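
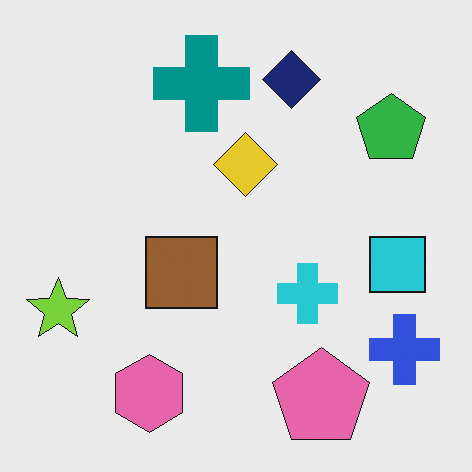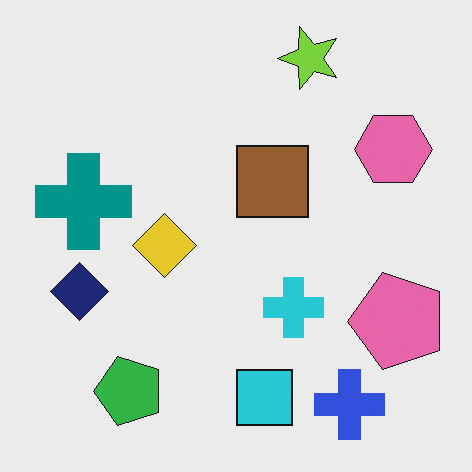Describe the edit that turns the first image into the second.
The second image is the first transposed (reflected across the top-left ↔ bottom-right diagonal).

Shapes have swapped their row and column positions — what was in the top-right is now in the bottom-left — a diagonal reflection.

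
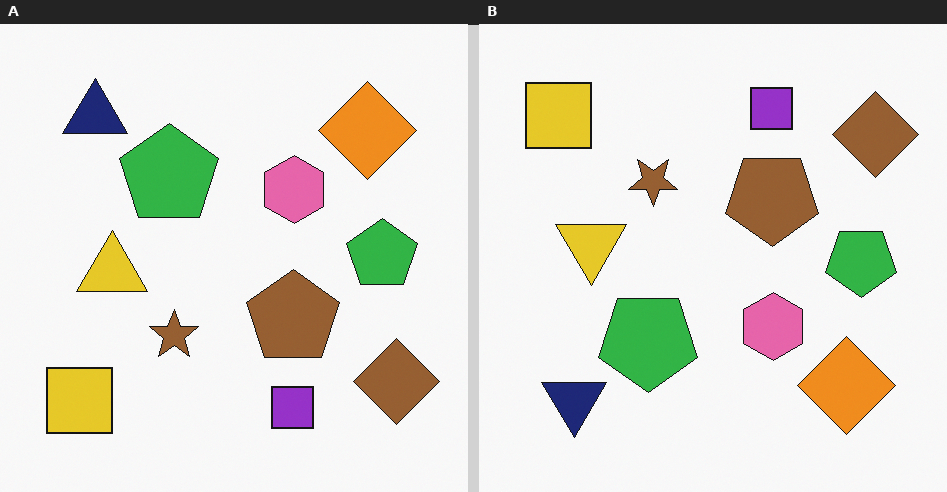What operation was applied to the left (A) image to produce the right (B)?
It was flipped vertically (top ↔ bottom).

The purple square is in the bottom of the left (A) image and the top of the right (B) — shapes on opposite sides of the horizontal midline have swapped in a mirror flip.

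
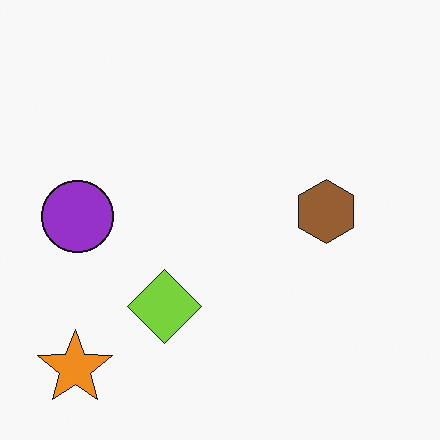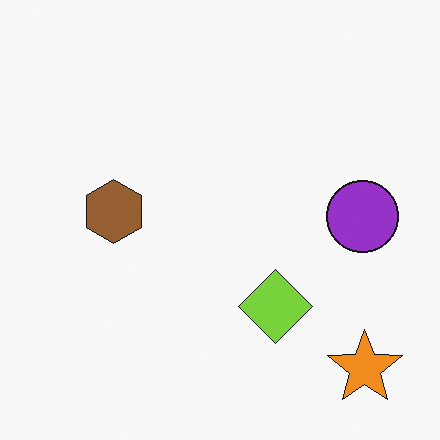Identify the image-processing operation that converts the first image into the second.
The second image is the first flipped horizontally (left ↔ right).

The orange star is in the bottom-left of the first image and the bottom-right of the second — shapes on opposite sides of the vertical midline have swapped in a mirror flip.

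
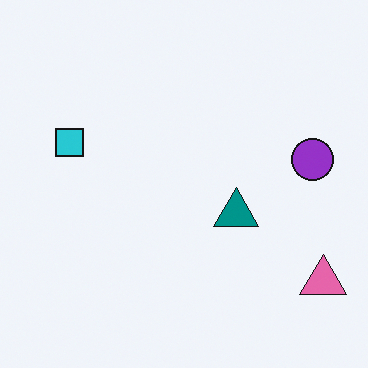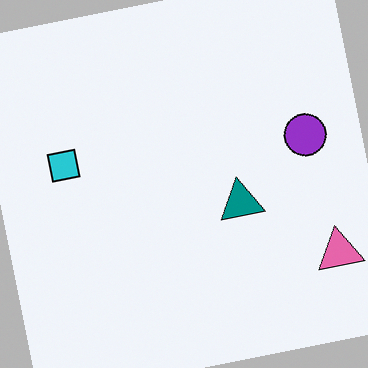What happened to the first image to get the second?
It was rotated counter-clockwise by a few degrees.

Every shape is tilted by the same angle and the image corners show triangular fill wedges — a whole-image rotation by a non-right angle.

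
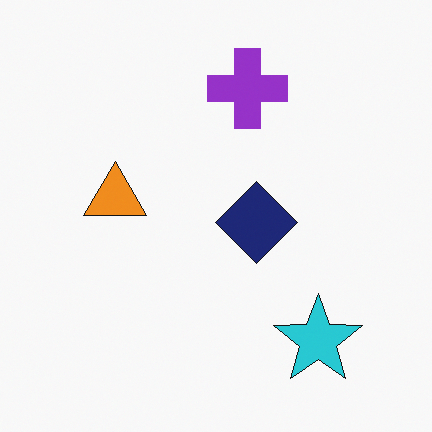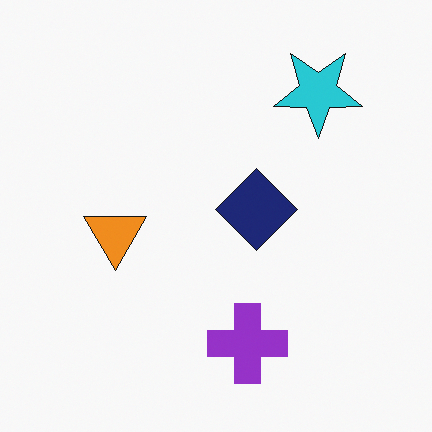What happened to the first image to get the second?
It was flipped vertically (top ↔ bottom).

The purple cross is in the top of the first image and the bottom of the second — shapes on opposite sides of the horizontal midline have swapped in a mirror flip.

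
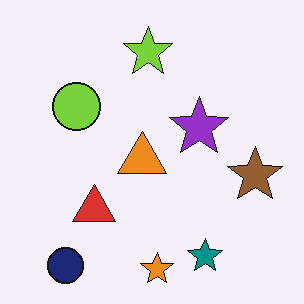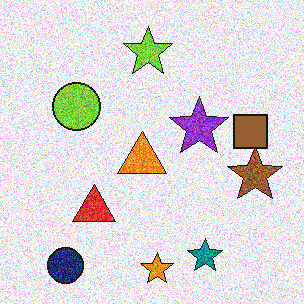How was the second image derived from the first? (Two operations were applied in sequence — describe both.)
The transformation is: degraded with a thick layer of grain, then overlaid with an additional brown square.

Random speckle covers the whole image, including the flat background. A brown square appears in the second image that is absent from the first.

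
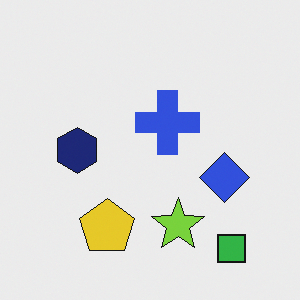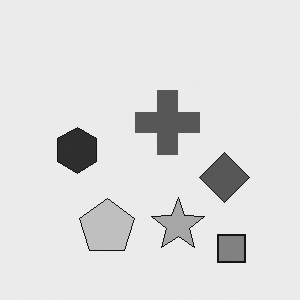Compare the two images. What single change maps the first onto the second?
It was converted to grayscale.

All color is removed — every shape is now a shade of grey.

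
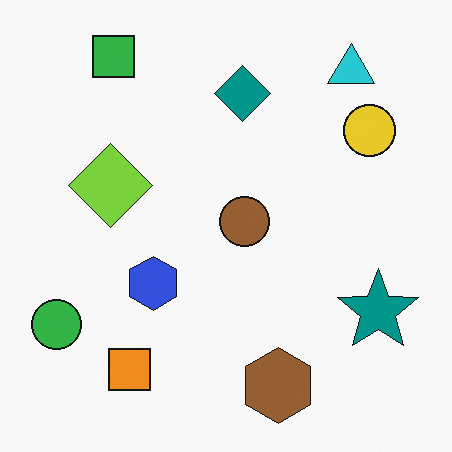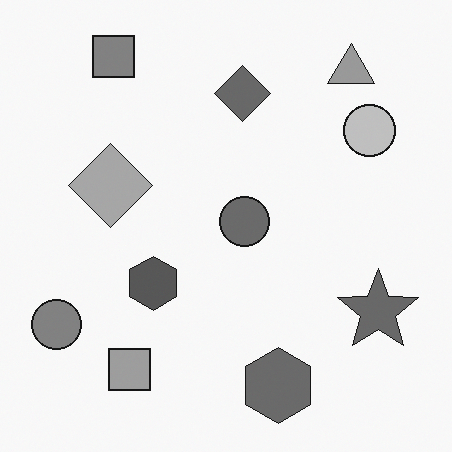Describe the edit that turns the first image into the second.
Converted to grayscale.

All color is removed — every shape is now a shade of grey.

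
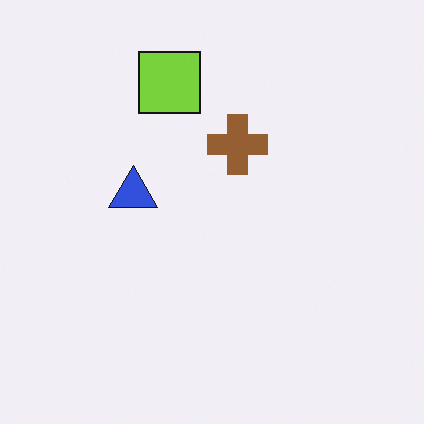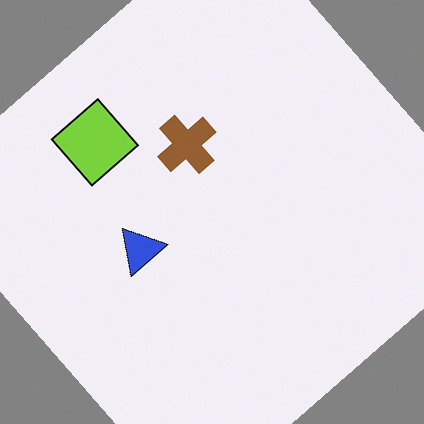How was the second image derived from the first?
Rotated counter-clockwise by a large amount — several tens of degrees.

Every shape is tilted by the same angle and the image corners show triangular fill wedges — a whole-image rotation by a non-right angle.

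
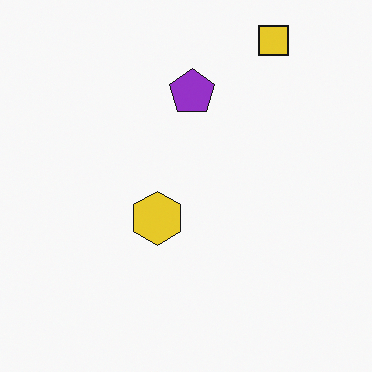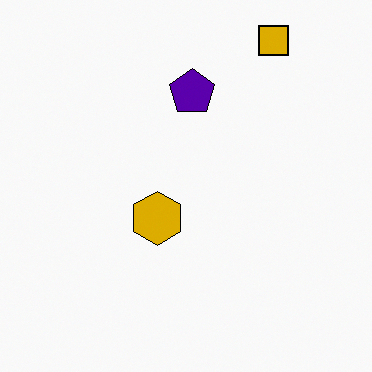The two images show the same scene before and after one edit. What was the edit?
The image was boosted in contrast.

Tones are pushed away from mid-grey across the whole image — a global contrast change.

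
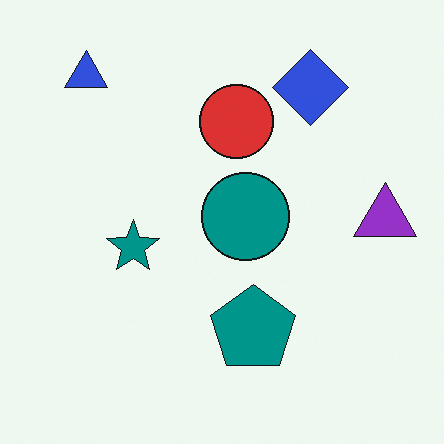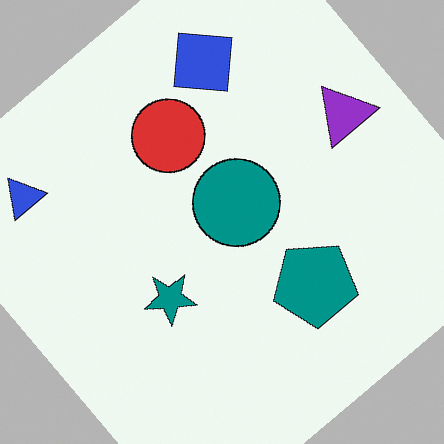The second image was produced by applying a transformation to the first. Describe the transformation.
The image was rotated counter-clockwise by a large amount — several tens of degrees.

Every shape is tilted by the same angle and the image corners show triangular fill wedges — a whole-image rotation by a non-right angle.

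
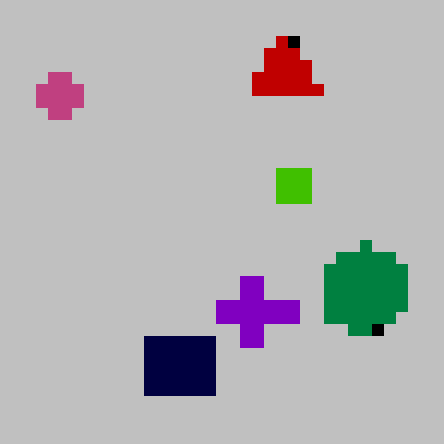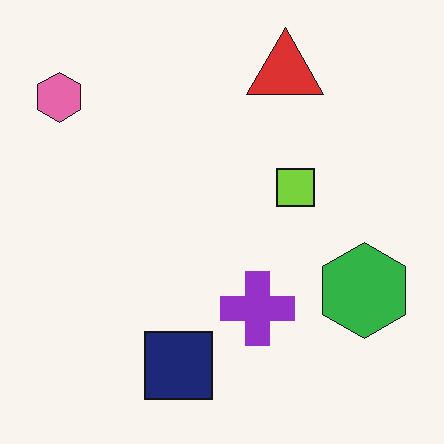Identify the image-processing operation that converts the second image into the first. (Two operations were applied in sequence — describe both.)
The transformation is: coarsely pixelated, then heavily posterized to just a handful of flat colors.

Shapes are reduced to large square blocks; fine edges and outlines are lost — a downscale-then-upscale (mosaic) effect. Each flat color has snapped to a coarser quantized level — most visibly, the near-white background has dropped to a flat grey.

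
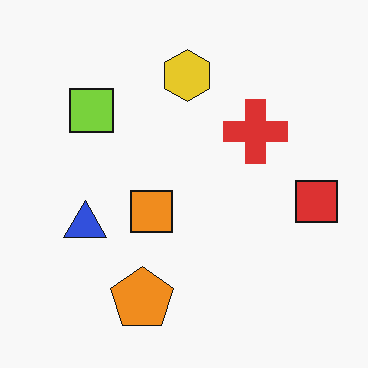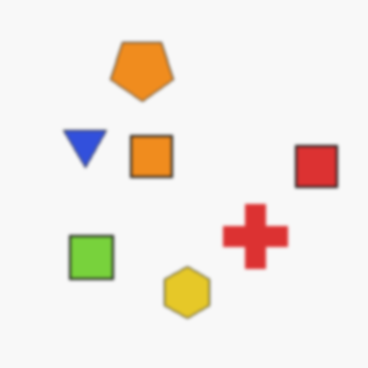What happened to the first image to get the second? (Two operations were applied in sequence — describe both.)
The image was lightly blurred, then flipped vertically (top ↔ bottom).

Shape edges and outlines are uniformly softened across the whole image. The orange pentagon is in the bottom of the first image and the top of the second — shapes on opposite sides of the horizontal midline have swapped in a mirror flip.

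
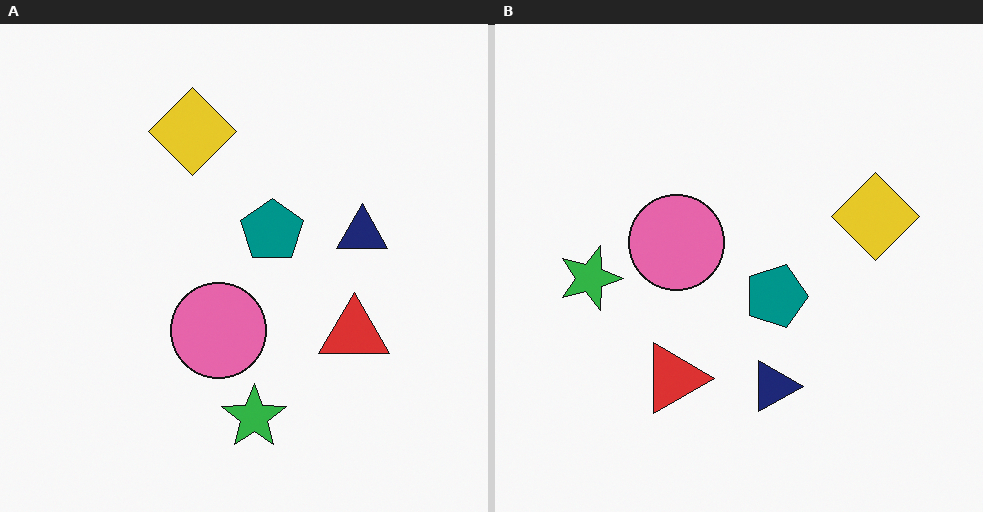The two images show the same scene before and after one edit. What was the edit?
The image was rotated 90° clockwise.

The green star sits in the bottom of the left (A) image and the left of the right (B) — consistent with a whole-image 90° clockwise rotation.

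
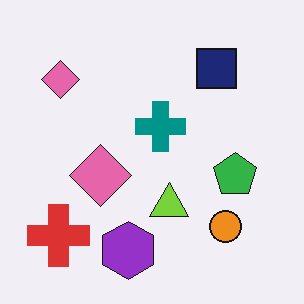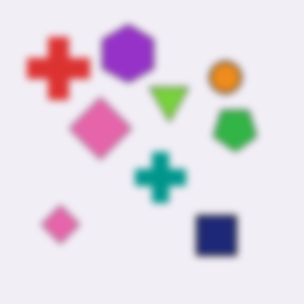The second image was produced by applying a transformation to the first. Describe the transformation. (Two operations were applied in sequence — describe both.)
The second image is the first flipped vertically (top ↔ bottom), then moderately blurred.

The purple hexagon is in the bottom of the first image and the top of the second — shapes on opposite sides of the horizontal midline have swapped in a mirror flip. Shape edges and outlines are uniformly softened across the whole image.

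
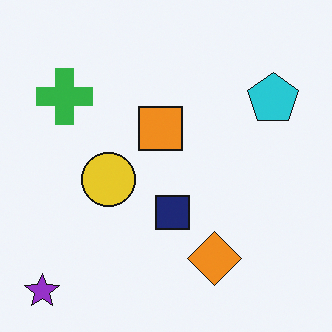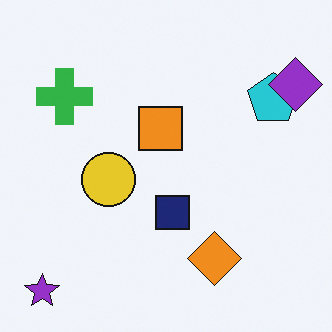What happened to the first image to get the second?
It was overlaid with an additional purple diamond.

A purple diamond appears in the second image that is absent from the first.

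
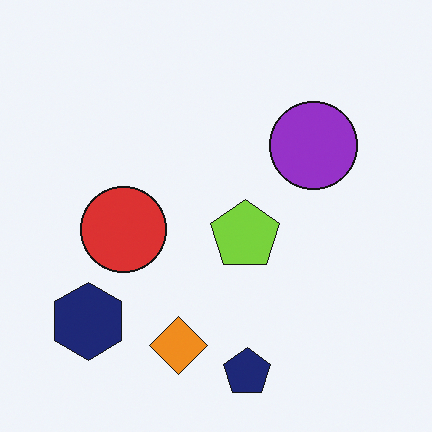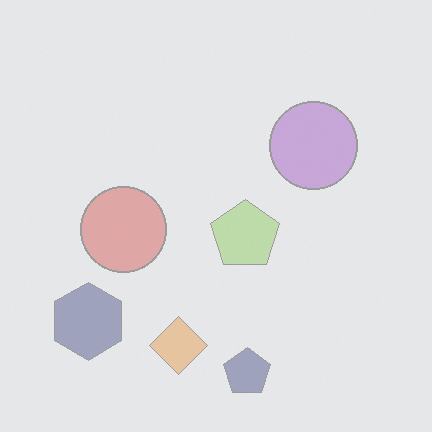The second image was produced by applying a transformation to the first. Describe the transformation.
The image was given much lower contrast.

Tones are pushed toward mid-grey across the whole image — a global contrast change.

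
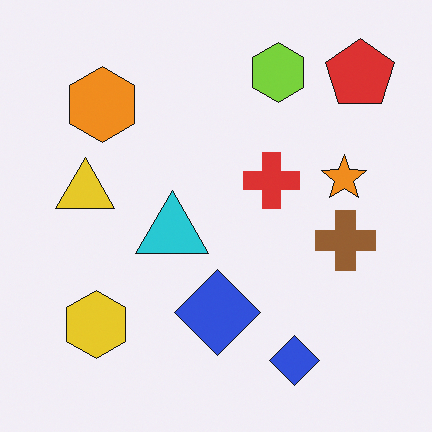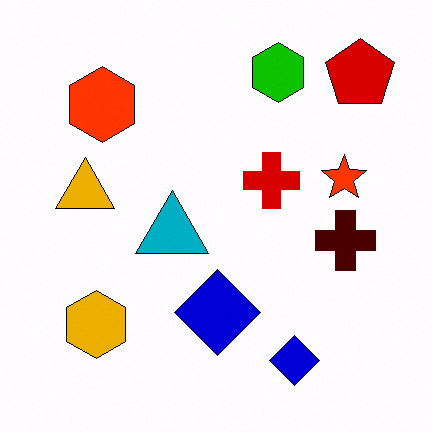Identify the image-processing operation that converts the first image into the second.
The second image is the first boosted in contrast.

Tones are pushed away from mid-grey across the whole image — a global contrast change.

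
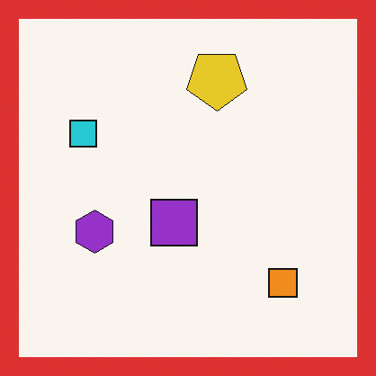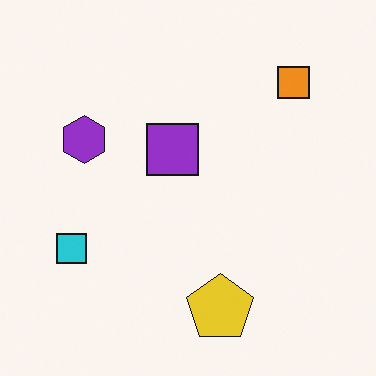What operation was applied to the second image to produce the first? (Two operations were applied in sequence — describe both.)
Flipped vertically (top ↔ bottom), then framed with a red border.

The yellow pentagon is in the bottom of the second image and the top of the first — shapes on opposite sides of the horizontal midline have swapped in a mirror flip. A solid red frame runs around the edge of the first image, with the content slightly shrunk inside it.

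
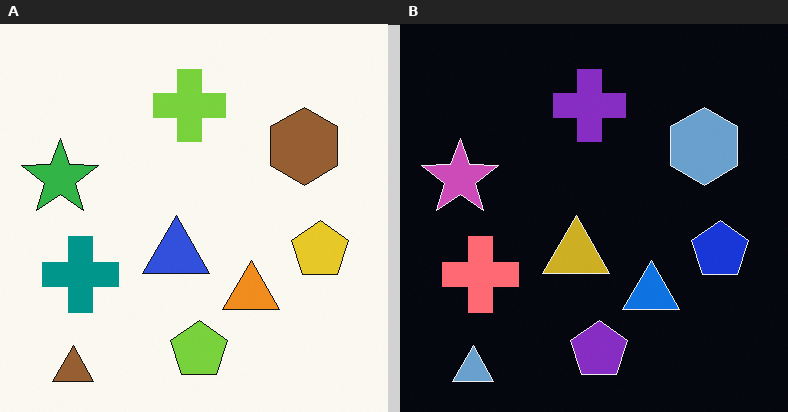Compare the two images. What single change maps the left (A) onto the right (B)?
It was color-inverted (negative).

The light background has become dark and every shape's color is its complement — a photographic negative.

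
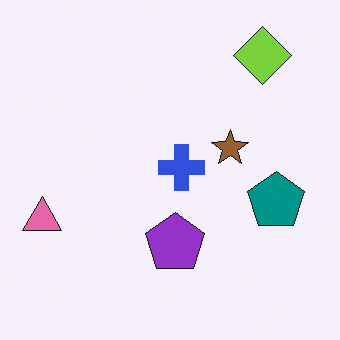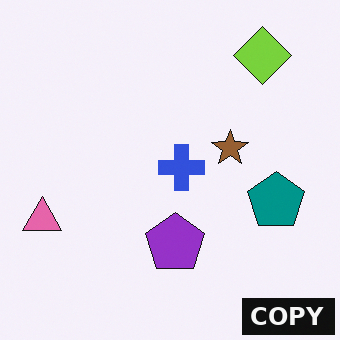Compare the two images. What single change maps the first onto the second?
The image was watermarked with the text "COPY" in the lower-right corner.

A dark label reading "COPY" appears in the lower-right corner.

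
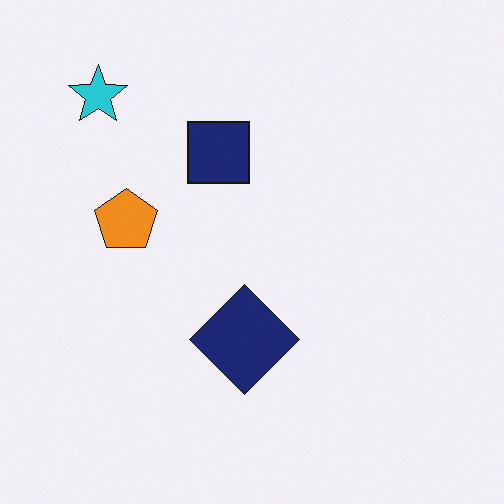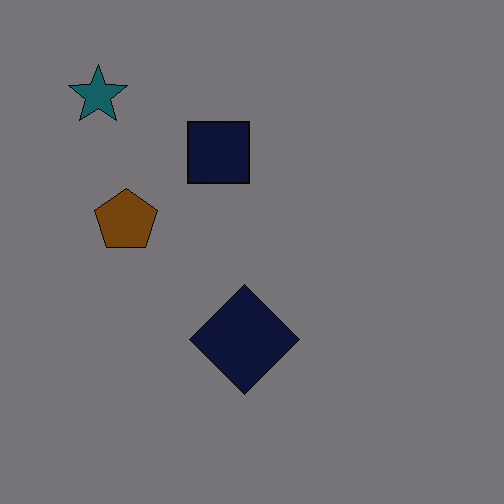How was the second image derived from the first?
This is the original image substantially darkened.

Every pixel — background and shapes alike — is uniformly darkened.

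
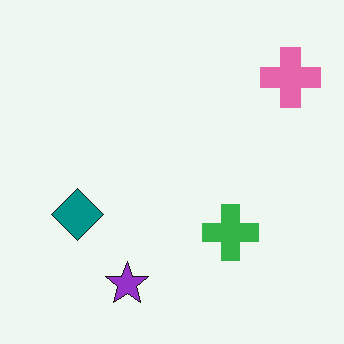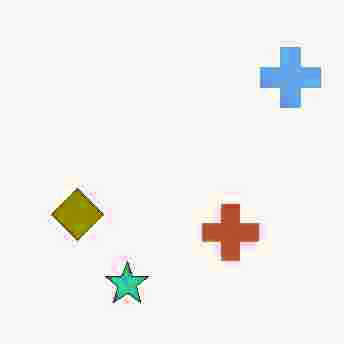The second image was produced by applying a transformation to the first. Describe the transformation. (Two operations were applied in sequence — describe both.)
It was degraded with heavy JPEG compression, then hue-shifted by a large amount.

Blocky 8×8 compression artifacts appear around shape edges and the flat background shows ringing — characteristic JPEG degradation. Every shape's color has rotated by the same amount around the hue wheel — a uniform hue shift.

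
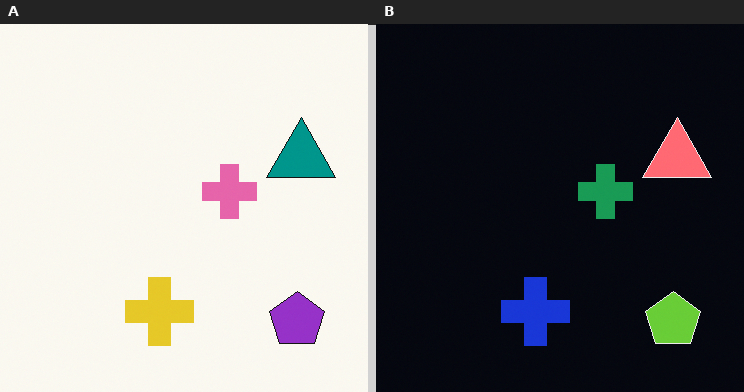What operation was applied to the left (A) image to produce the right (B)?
This is the original image color-inverted (negative).

The light background has become dark and every shape's color is its complement — a photographic negative.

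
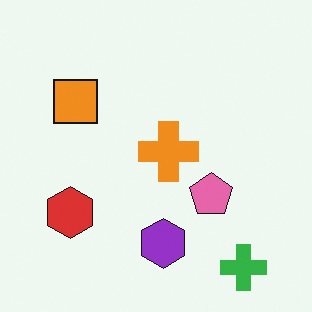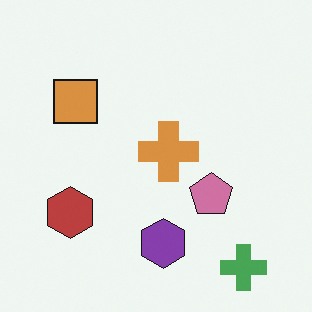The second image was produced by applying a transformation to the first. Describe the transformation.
This is the original image slightly desaturated.

All colors are more muted and greyish — a global saturation change.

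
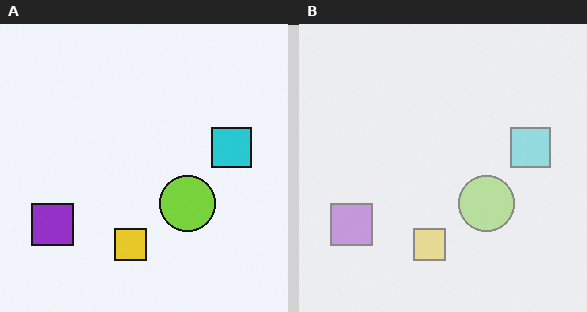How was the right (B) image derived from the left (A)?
The transformation is: given much lower contrast.

Tones are pushed toward mid-grey across the whole image — a global contrast change.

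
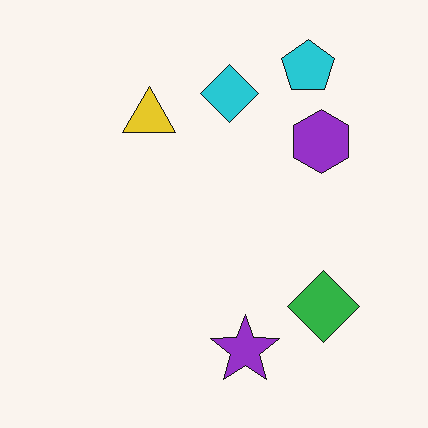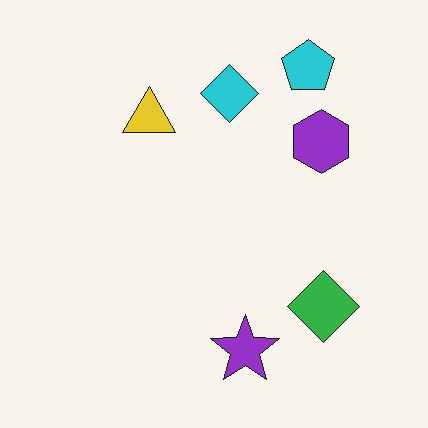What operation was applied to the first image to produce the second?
JPEG-compressed with visible artifacts.

Blocky 8×8 compression artifacts appear around shape edges and the flat background shows ringing — characteristic JPEG degradation.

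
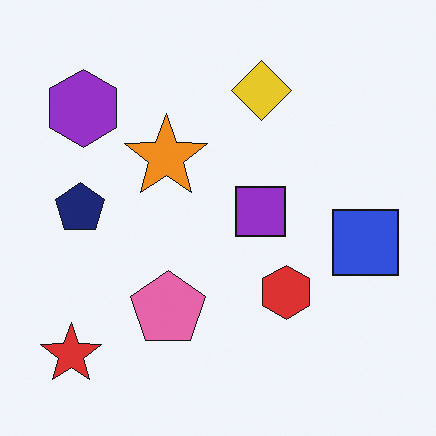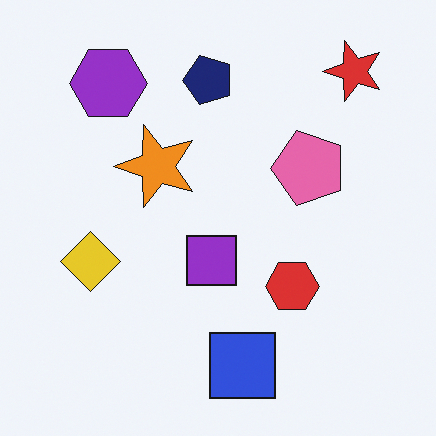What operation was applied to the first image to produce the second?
The image was transposed (reflected across the top-left ↔ bottom-right diagonal).

Shapes have swapped their row and column positions — what was in the top-right is now in the bottom-left — a diagonal reflection.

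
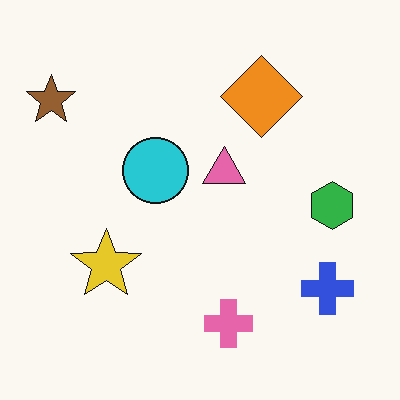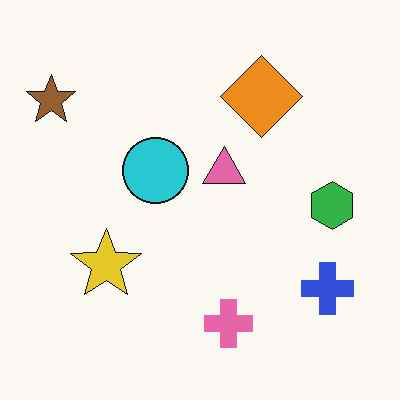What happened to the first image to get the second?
It was JPEG-compressed with visible artifacts.

Blocky 8×8 compression artifacts appear around shape edges and the flat background shows ringing — characteristic JPEG degradation.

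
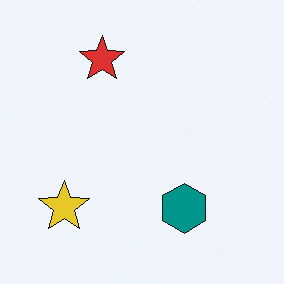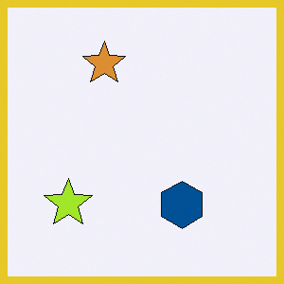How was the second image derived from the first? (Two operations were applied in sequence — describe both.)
The transformation is: hue-shifted slightly, then framed with a yellow border.

Every shape's color has rotated by the same amount around the hue wheel — a uniform hue shift. A solid yellow frame runs around the edge of the second image, with the content slightly shrunk inside it.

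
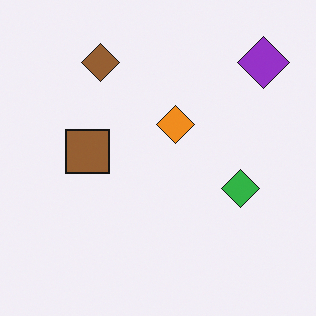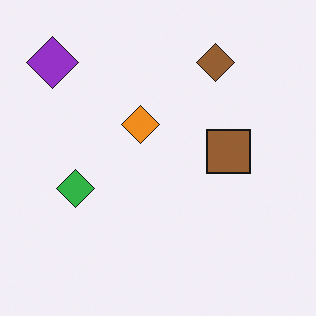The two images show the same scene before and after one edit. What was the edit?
This is the original image flipped horizontally (left ↔ right).

The purple diamond is in the top-right of the first image and the top-left of the second — shapes on opposite sides of the vertical midline have swapped in a mirror flip.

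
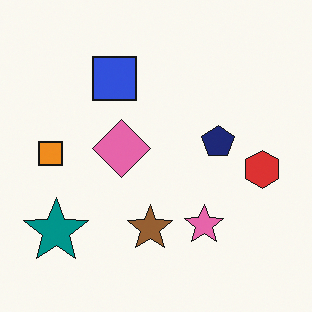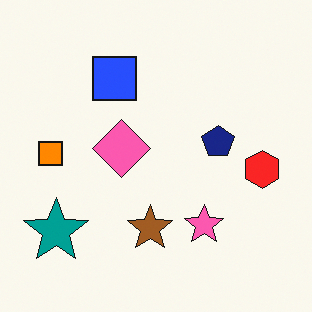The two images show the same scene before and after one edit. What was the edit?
This is the original image slightly oversaturated.

All colors are more vivid — a global saturation change.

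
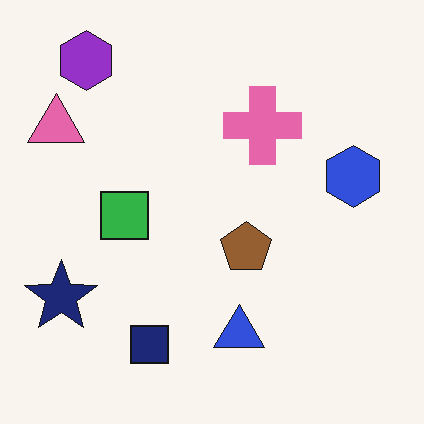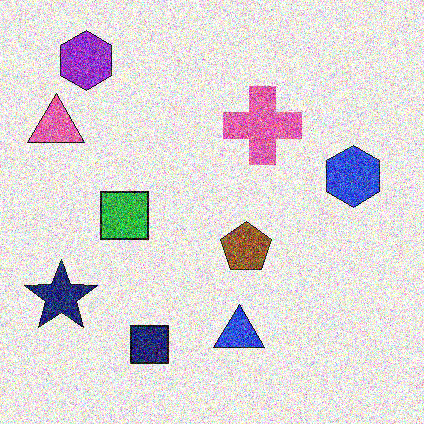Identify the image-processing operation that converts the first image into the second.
This is the original image degraded with strong gaussian noise.

Random speckle covers the whole image, including the flat background.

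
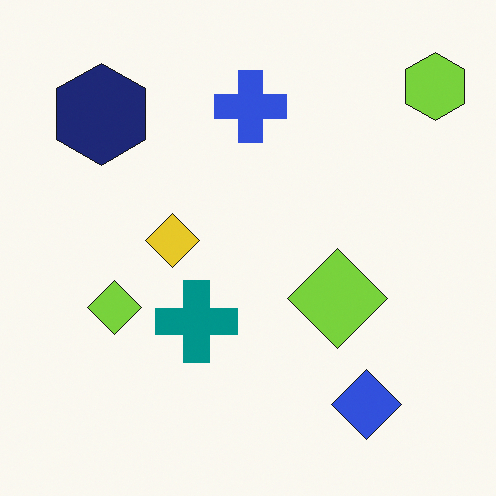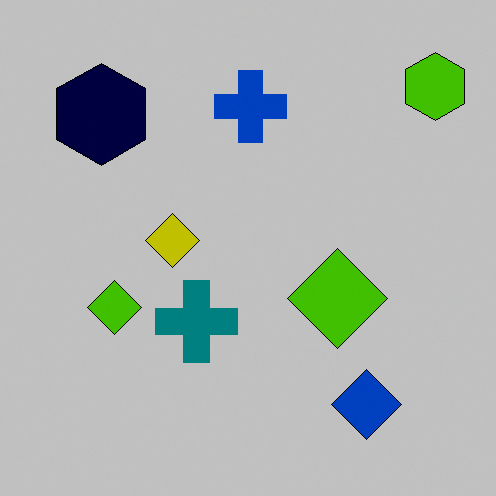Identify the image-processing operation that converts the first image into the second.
The transformation is: heavily posterized to just a handful of flat colors.

Each flat color has snapped to a coarser quantized level — most visibly, the near-white background has dropped to a flat grey.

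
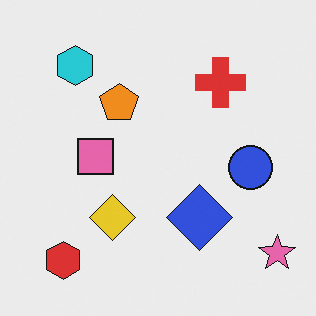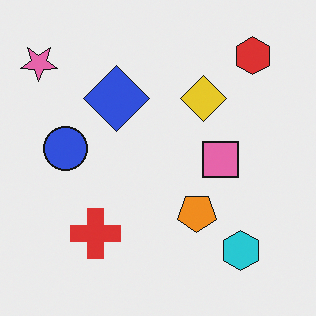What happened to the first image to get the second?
The transformation is: rotated 180°.

The pink star sits in the bottom-right of the first image and the top-left of the second — consistent with a whole-image 180° rotation.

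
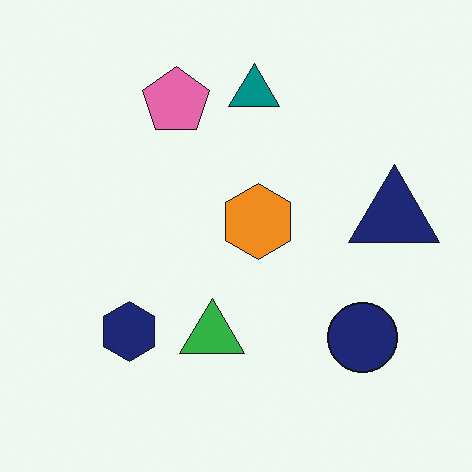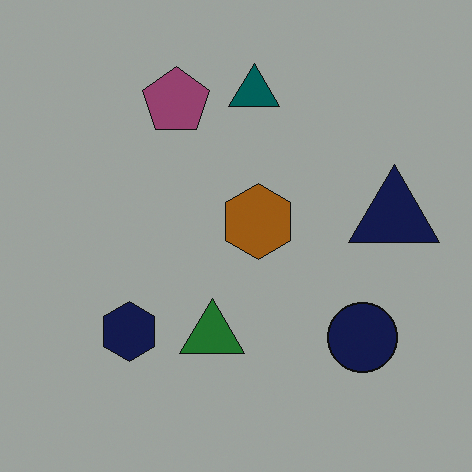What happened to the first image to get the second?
It was darkened a lot.

Every pixel — background and shapes alike — is uniformly darkened.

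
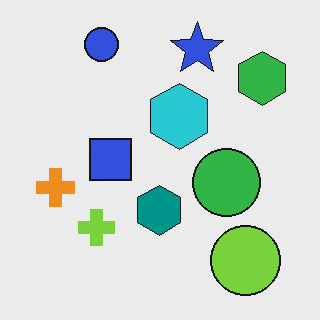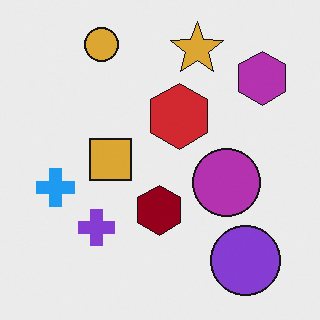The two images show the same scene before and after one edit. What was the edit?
The second image is the first hue-shifted through roughly half the color wheel.

Every shape's color has rotated by the same amount around the hue wheel — a uniform hue shift.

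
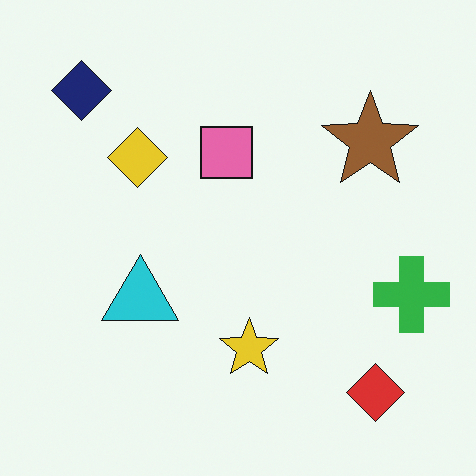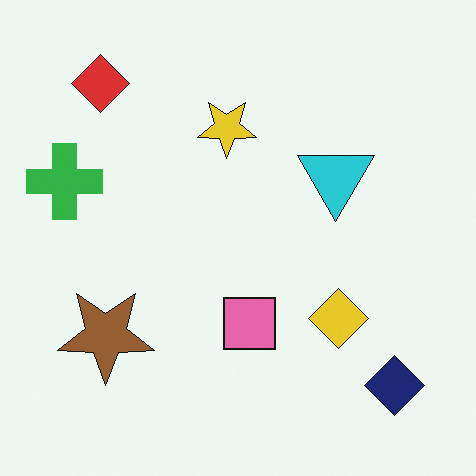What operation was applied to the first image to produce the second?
The image was rotated 180°.

The navy diamond sits in the top-left of the first image and the bottom-right of the second — consistent with a whole-image 180° rotation.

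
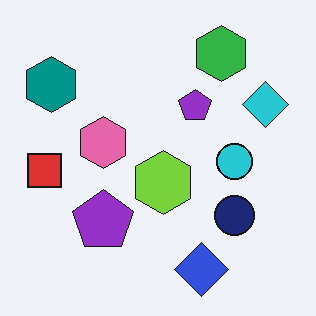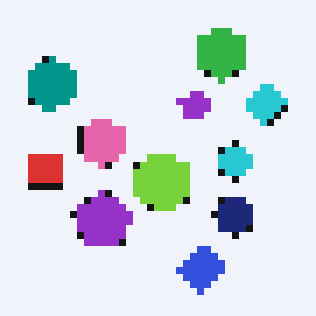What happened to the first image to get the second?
Pixelated into visible square blocks.

Shapes are reduced to large square blocks; fine edges and outlines are lost — a downscale-then-upscale (mosaic) effect.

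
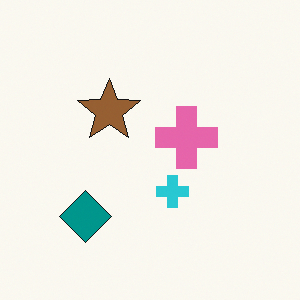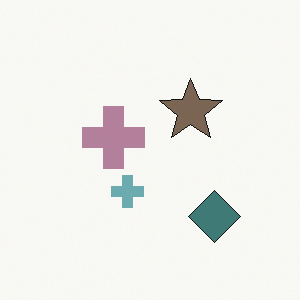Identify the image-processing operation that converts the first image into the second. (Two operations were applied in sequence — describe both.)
It was flipped horizontally (left ↔ right), then heavily desaturated.

The teal diamond is in the bottom-left of the first image and the bottom-right of the second — shapes on opposite sides of the vertical midline have swapped in a mirror flip. All colors are more muted and greyish — a global saturation change.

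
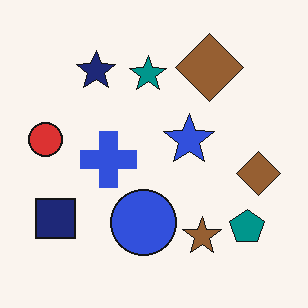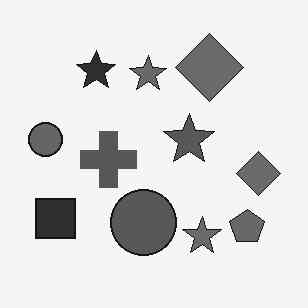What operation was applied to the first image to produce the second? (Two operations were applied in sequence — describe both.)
The second image is the first converted to grayscale, then given moderate JPEG compression.

All color is removed — every shape is now a shade of grey. Blocky 8×8 compression artifacts appear around shape edges and the flat background shows ringing — characteristic JPEG degradation.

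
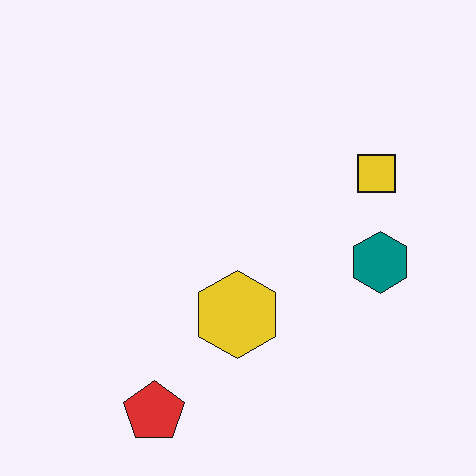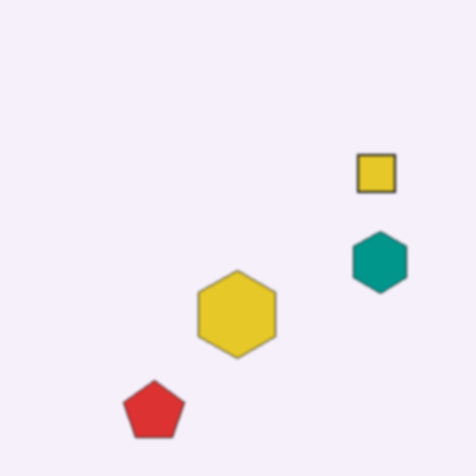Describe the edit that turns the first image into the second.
The image was slightly softened.

Shape edges and outlines are uniformly softened across the whole image.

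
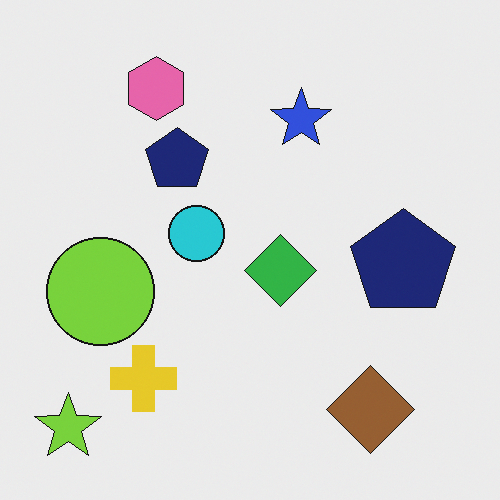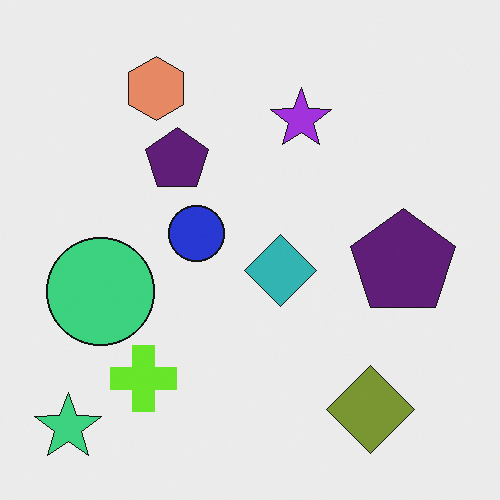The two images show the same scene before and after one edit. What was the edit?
The transformation is: hue-shifted by a small amount.

Every shape's color has rotated by the same amount around the hue wheel — a uniform hue shift.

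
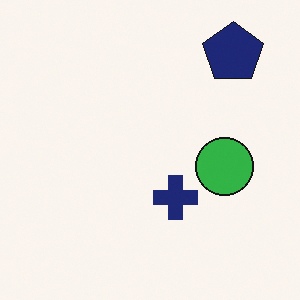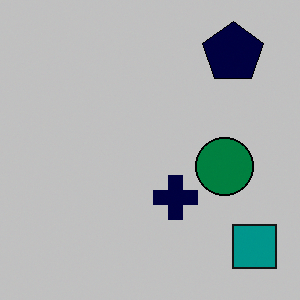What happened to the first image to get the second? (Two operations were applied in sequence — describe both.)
Aggressively posterized, then overlaid with an additional teal square.

Each flat color has snapped to a coarser quantized level — most visibly, the near-white background has dropped to a flat grey. A teal square appears in the second image that is absent from the first.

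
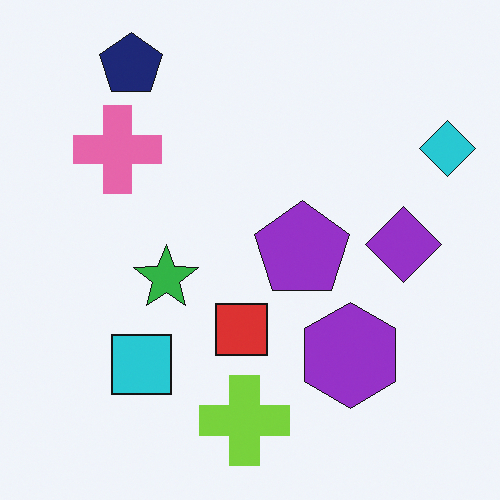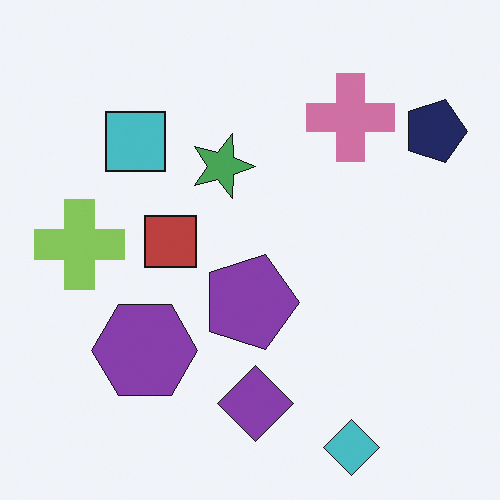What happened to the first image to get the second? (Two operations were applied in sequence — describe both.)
It was rotated 90° clockwise, then slightly desaturated.

The cyan diamond sits in the top-right of the first image and the bottom-right of the second — consistent with a whole-image 90° clockwise rotation. All colors are more muted and greyish — a global saturation change.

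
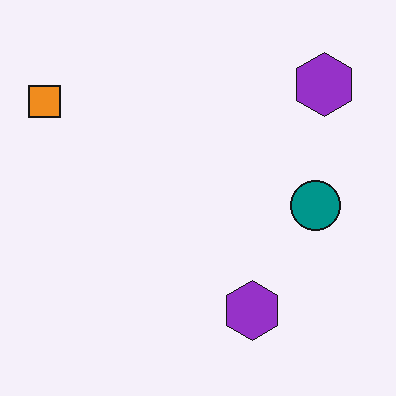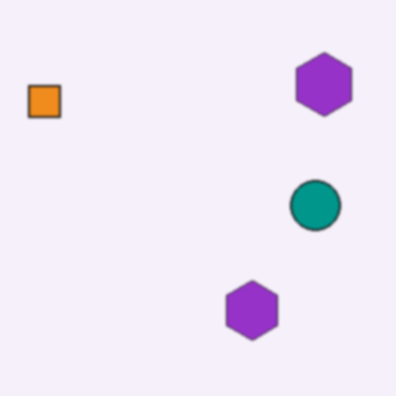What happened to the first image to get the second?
The image was slightly softened.

Shape edges and outlines are uniformly softened across the whole image.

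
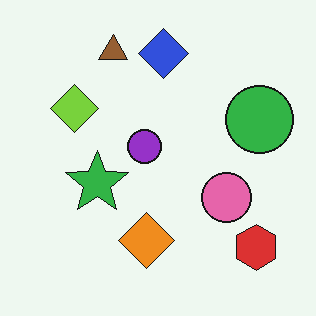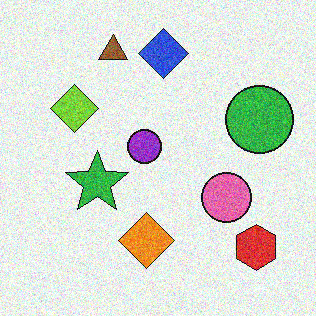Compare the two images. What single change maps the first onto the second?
The transformation is: degraded with visible gaussian noise.

Random speckle covers the whole image, including the flat background.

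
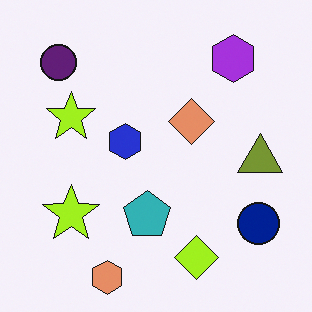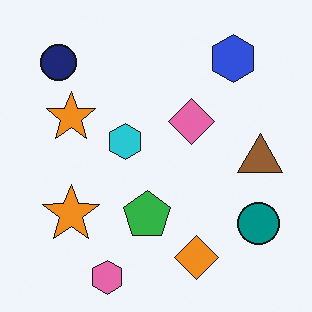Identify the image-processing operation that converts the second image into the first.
The transformation is: hue-shifted by a small amount.

Every shape's color has rotated by the same amount around the hue wheel — a uniform hue shift.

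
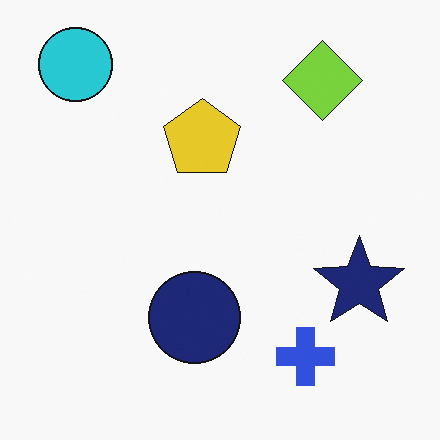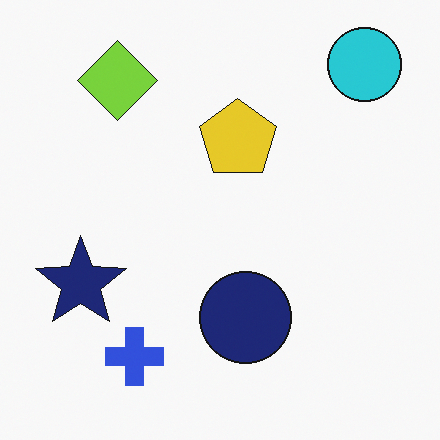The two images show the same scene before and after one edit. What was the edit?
Flipped horizontally (left ↔ right).

The cyan circle is in the top-left of the first image and the top-right of the second — shapes on opposite sides of the vertical midline have swapped in a mirror flip.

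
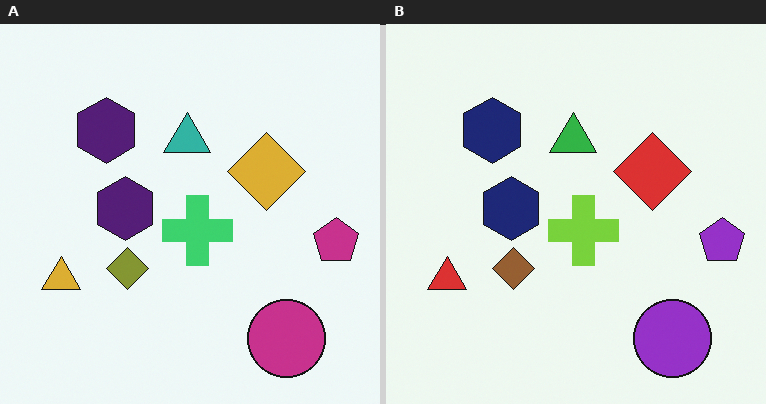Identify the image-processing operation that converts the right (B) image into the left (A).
This is the original image hue-shifted by a small amount.

Every shape's color has rotated by the same amount around the hue wheel — a uniform hue shift.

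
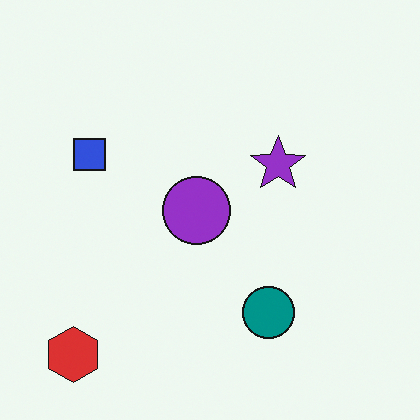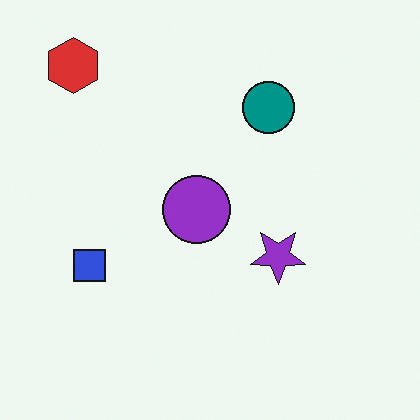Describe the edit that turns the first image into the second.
The transformation is: flipped vertically (top ↔ bottom).

The red hexagon is in the bottom-left of the first image and the top-left of the second — shapes on opposite sides of the horizontal midline have swapped in a mirror flip.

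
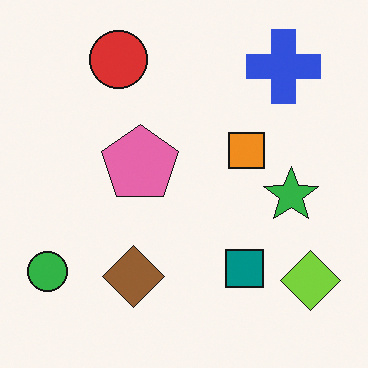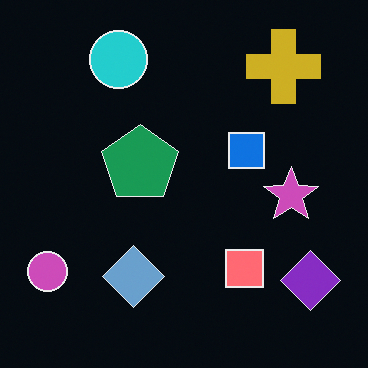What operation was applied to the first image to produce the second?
Color-inverted (negative).

The light background has become dark and every shape's color is its complement — a photographic negative.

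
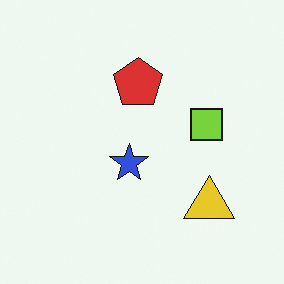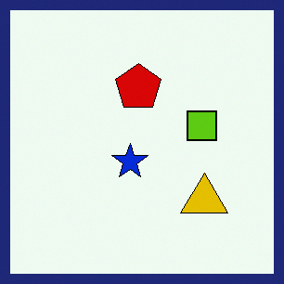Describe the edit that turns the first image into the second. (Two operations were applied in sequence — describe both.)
Given slightly increased contrast, then framed with a navy border.

Tones are pushed away from mid-grey across the whole image — a global contrast change. A solid navy frame runs around the edge of the second image, with the content slightly shrunk inside it.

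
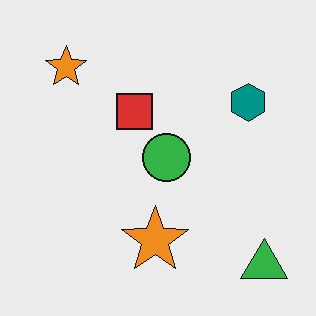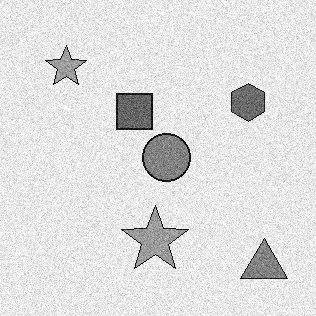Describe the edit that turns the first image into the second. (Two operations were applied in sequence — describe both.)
This is the original image degraded with visible gaussian noise, then converted to grayscale.

Random speckle covers the whole image, including the flat background. All color is removed — every shape is now a shade of grey.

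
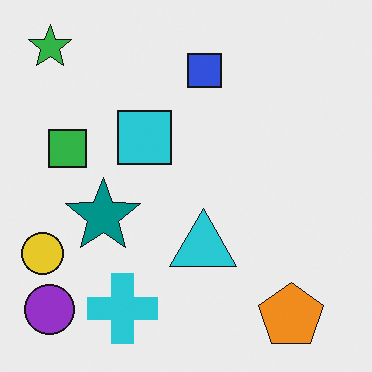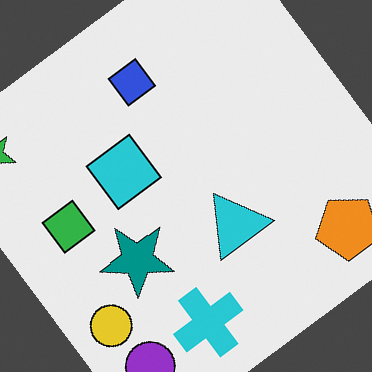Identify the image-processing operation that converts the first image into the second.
The transformation is: rotated counter-clockwise by a large amount — several tens of degrees.

Every shape is tilted by the same angle and the image corners show triangular fill wedges — a whole-image rotation by a non-right angle.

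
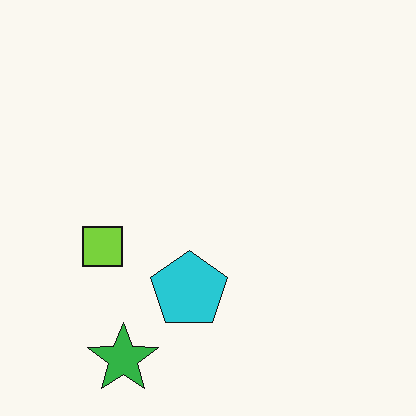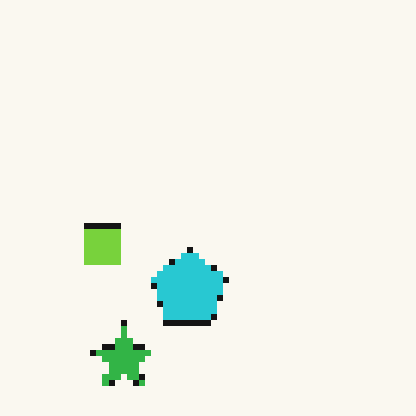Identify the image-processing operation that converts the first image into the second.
Moderately pixelated.

Shapes are reduced to large square blocks; fine edges and outlines are lost — a downscale-then-upscale (mosaic) effect.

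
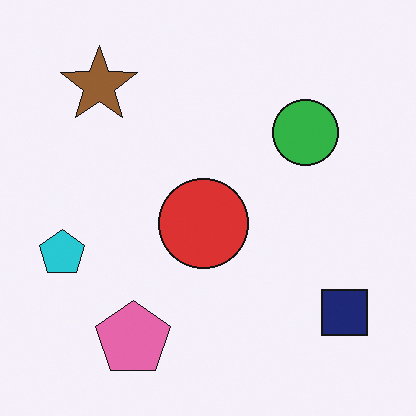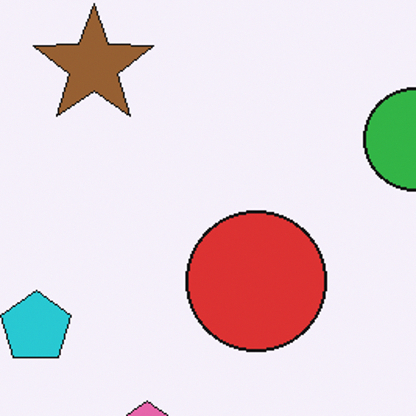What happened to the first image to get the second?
It was cropped slightly and scaled back up.

The visible shapes are larger and the field of view is narrower; shapes near the original edges may be partly or wholly outside the frame — a crop-and-rescale.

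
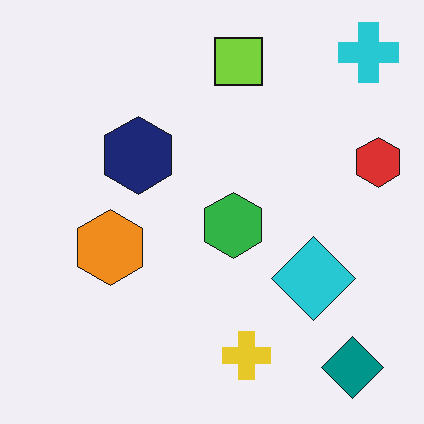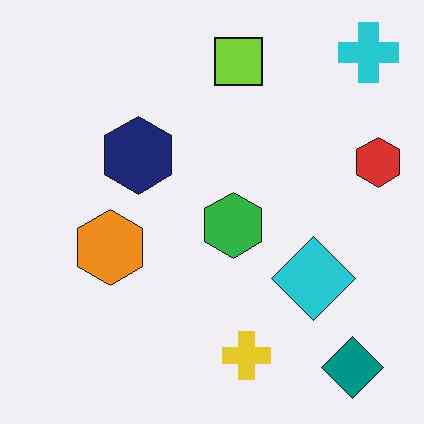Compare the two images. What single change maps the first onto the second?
This is the original image given moderate JPEG compression.

Blocky 8×8 compression artifacts appear around shape edges and the flat background shows ringing — characteristic JPEG degradation.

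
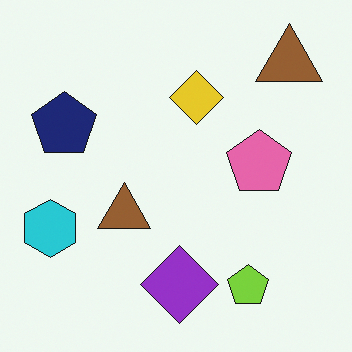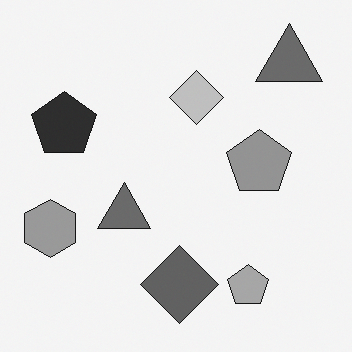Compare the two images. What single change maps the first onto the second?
Converted to grayscale.

All color is removed — every shape is now a shade of grey.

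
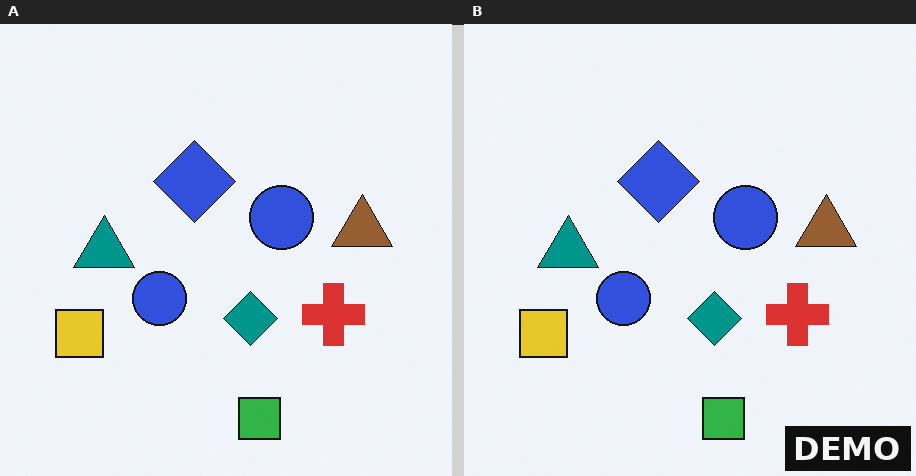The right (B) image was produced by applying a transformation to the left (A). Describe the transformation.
It was watermarked with the text "DEMO" in the lower-right corner.

A dark label reading "DEMO" appears in the lower-right corner.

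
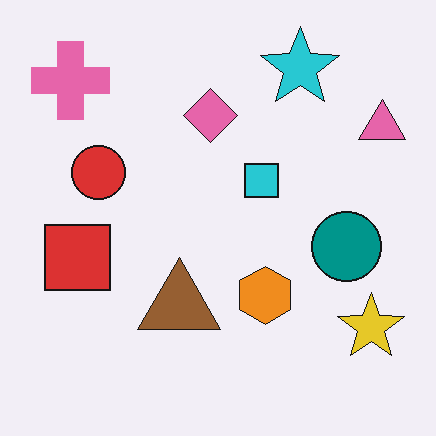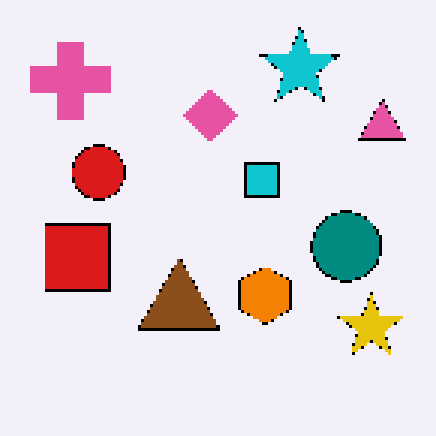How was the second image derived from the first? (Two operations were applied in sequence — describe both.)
It was mildly pixelated, then given slightly increased contrast.

Shapes are reduced to large square blocks; fine edges and outlines are lost — a downscale-then-upscale (mosaic) effect. Tones are pushed away from mid-grey across the whole image — a global contrast change.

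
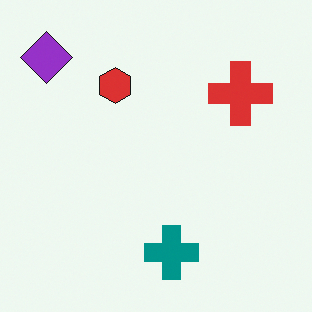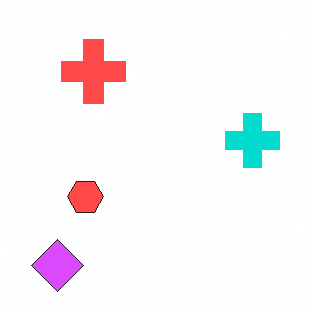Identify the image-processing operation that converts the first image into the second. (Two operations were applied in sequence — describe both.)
This is the original image brightened a lot, then rotated 90° counter-clockwise.

Every pixel — background and shapes alike — is uniformly brightened. The purple diamond sits in the top-left of the first image and the bottom-left of the second — consistent with a whole-image 90° counter-clockwise rotation.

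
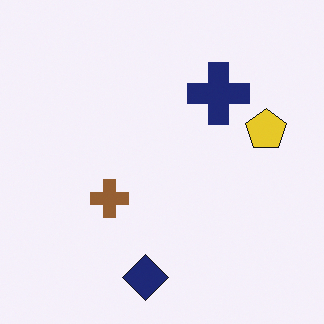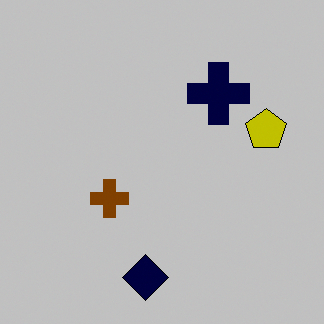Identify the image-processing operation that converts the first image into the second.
The image was heavily posterized to just a handful of flat colors.

Each flat color has snapped to a coarser quantized level — most visibly, the near-white background has dropped to a flat grey.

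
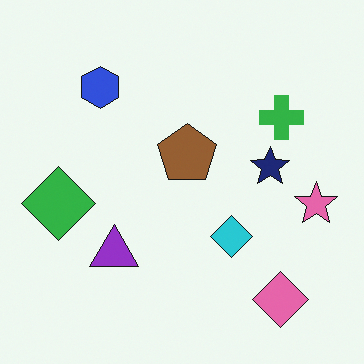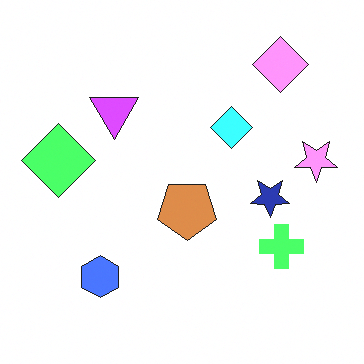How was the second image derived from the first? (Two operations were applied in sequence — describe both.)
This is the original image brightened a lot, then flipped vertically (top ↔ bottom).

Every pixel — background and shapes alike — is uniformly brightened. The pink diamond is in the bottom-right of the first image and the top-right of the second — shapes on opposite sides of the horizontal midline have swapped in a mirror flip.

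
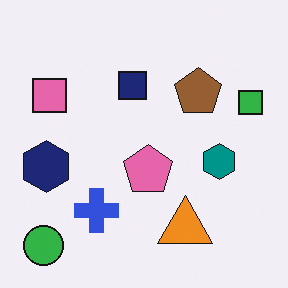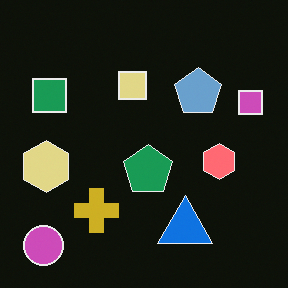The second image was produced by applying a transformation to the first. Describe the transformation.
The transformation is: color-inverted (negative).

The light background has become dark and every shape's color is its complement — a photographic negative.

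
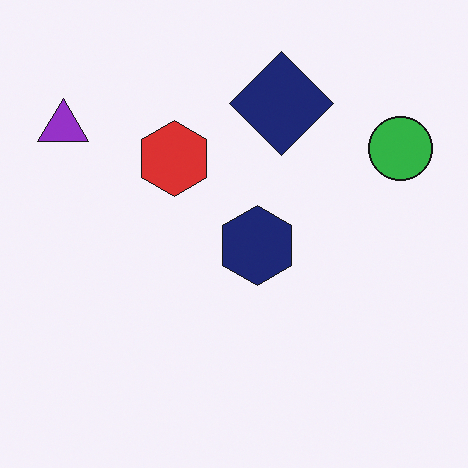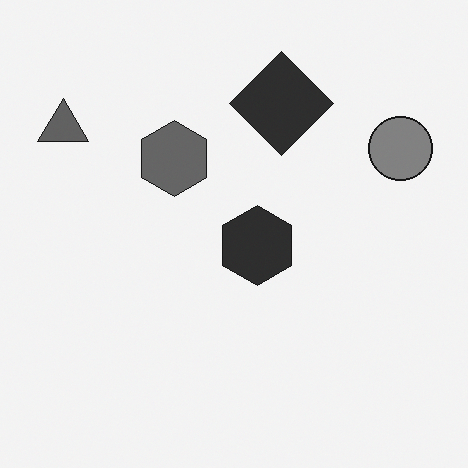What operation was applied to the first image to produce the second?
This is the original image converted to grayscale.

All color is removed — every shape is now a shade of grey.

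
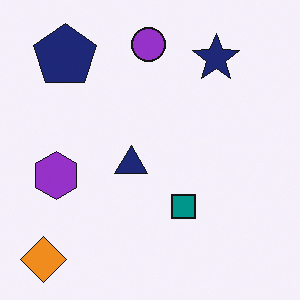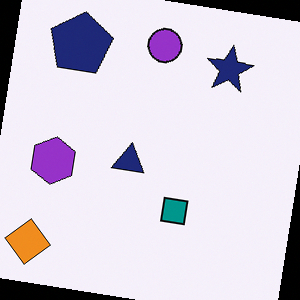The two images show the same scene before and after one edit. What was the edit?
The second image is the first rotated clockwise by a slight angle.

Every shape is tilted by the same angle and the image corners show triangular fill wedges — a whole-image rotation by a non-right angle.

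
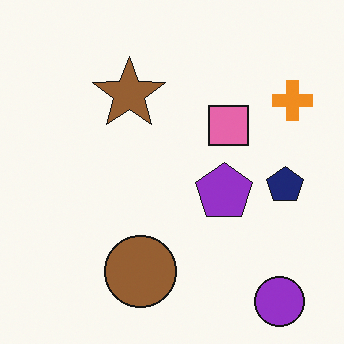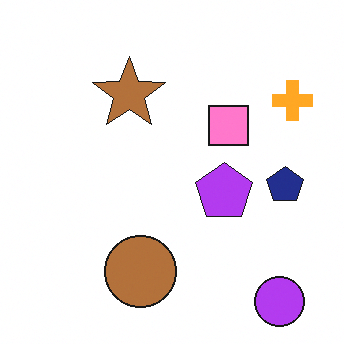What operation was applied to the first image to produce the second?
This is the original image brightened a little.

Every pixel — background and shapes alike — is uniformly brightened.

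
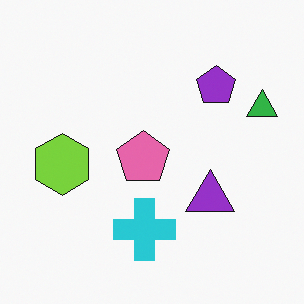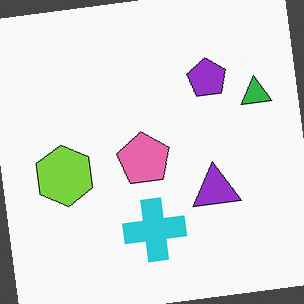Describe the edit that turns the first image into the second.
It was rotated counter-clockwise by a small amount.

Every shape is tilted by the same angle and the image corners show triangular fill wedges — a whole-image rotation by a non-right angle.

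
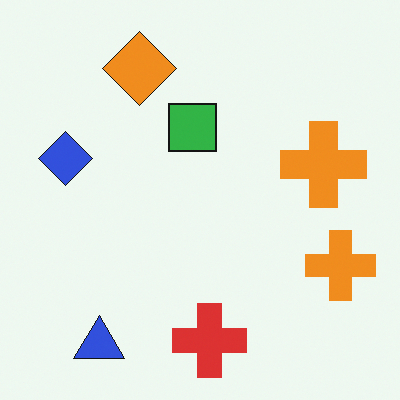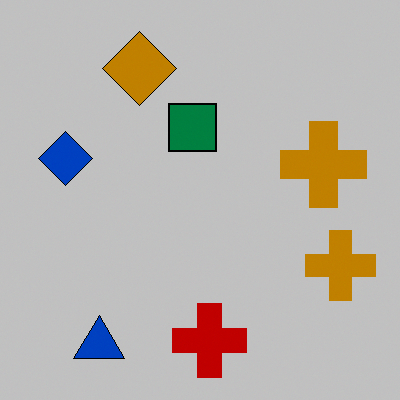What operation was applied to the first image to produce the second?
Heavily posterized to just a handful of flat colors.

Each flat color has snapped to a coarser quantized level — most visibly, the near-white background has dropped to a flat grey.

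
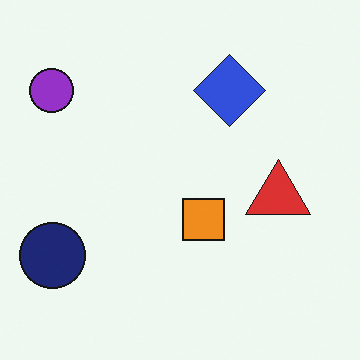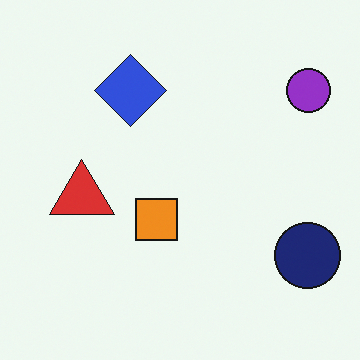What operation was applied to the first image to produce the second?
The second image is the first flipped horizontally (left ↔ right).

The purple circle is in the top-left of the first image and the top-right of the second — shapes on opposite sides of the vertical midline have swapped in a mirror flip.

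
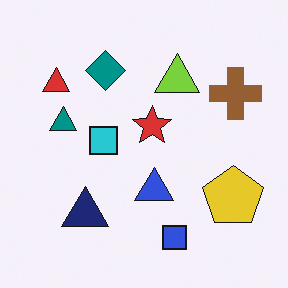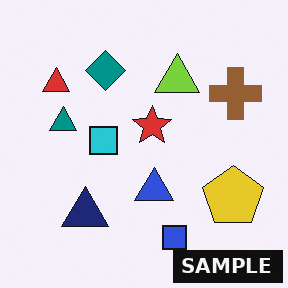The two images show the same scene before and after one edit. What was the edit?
The transformation is: watermarked with the text "SAMPLE" in the lower-right corner.

A dark label reading "SAMPLE" appears in the lower-right corner.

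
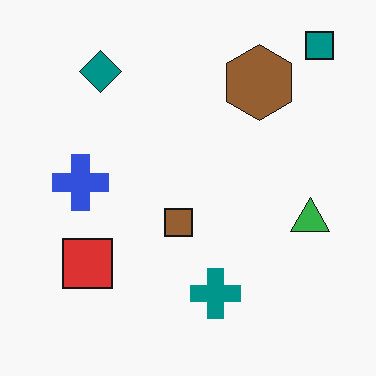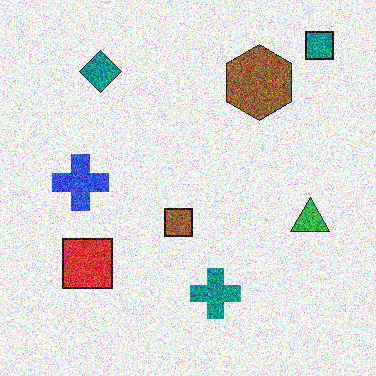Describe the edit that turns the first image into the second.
This is the original image degraded with heavy additive noise.

Random speckle covers the whole image, including the flat background.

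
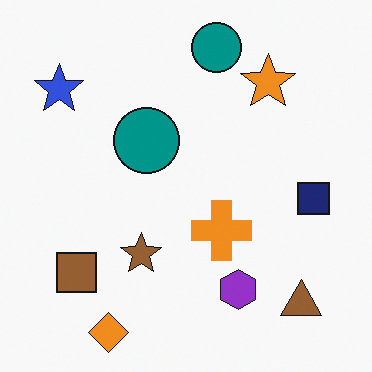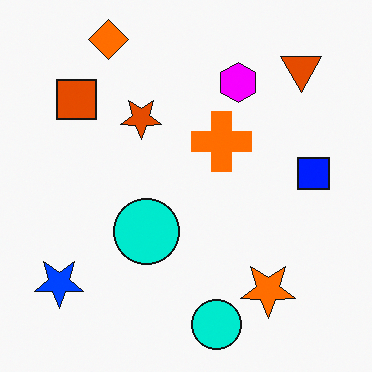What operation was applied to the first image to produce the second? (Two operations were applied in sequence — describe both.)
The second image is the first flipped vertically (top ↔ bottom), then made much more vivid (saturation change).

The orange diamond is in the bottom-left of the first image and the top-left of the second — shapes on opposite sides of the horizontal midline have swapped in a mirror flip. All colors are more vivid — a global saturation change.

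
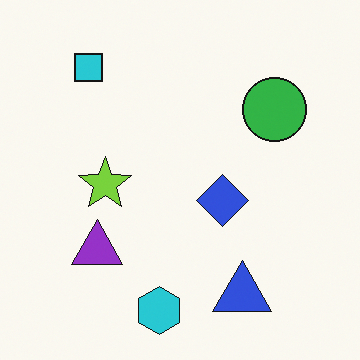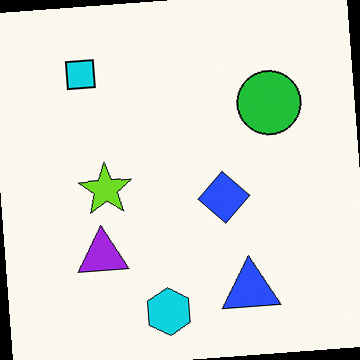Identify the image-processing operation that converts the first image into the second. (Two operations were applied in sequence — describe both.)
The image was slightly oversaturated, then rotated counter-clockwise by a slight angle.

All colors are more vivid — a global saturation change. Every shape is tilted by the same angle and the image corners show triangular fill wedges — a whole-image rotation by a non-right angle.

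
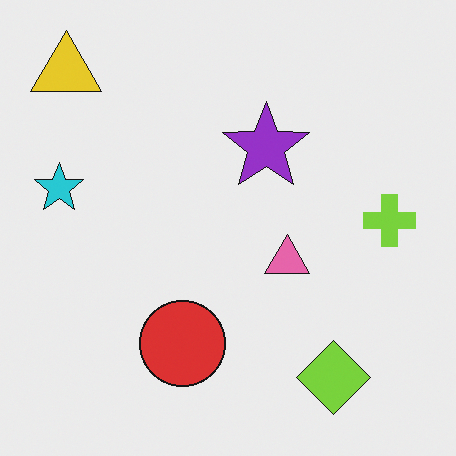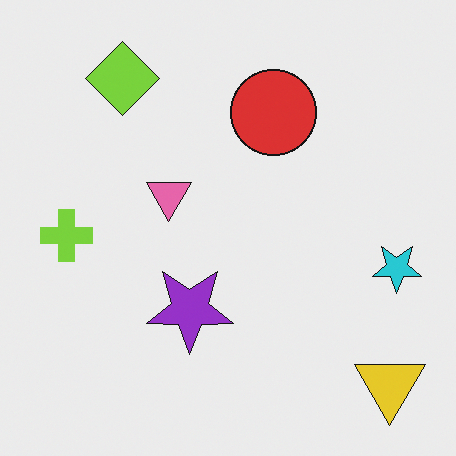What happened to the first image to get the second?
The second image is the first rotated 180°.

The yellow triangle sits in the top-left of the first image and the bottom-right of the second — consistent with a whole-image 180° rotation.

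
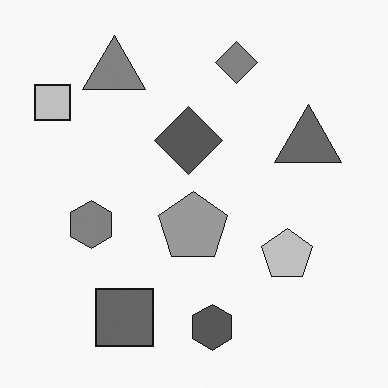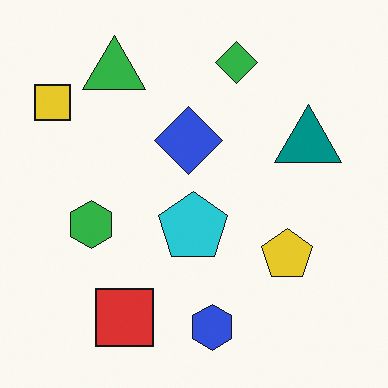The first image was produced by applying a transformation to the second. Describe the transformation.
The first image is the second converted to grayscale.

All color is removed — every shape is now a shade of grey.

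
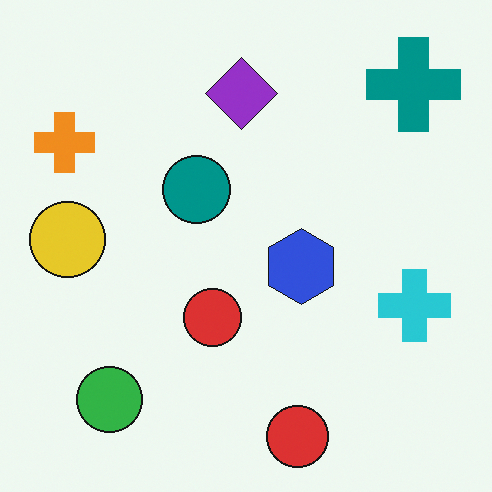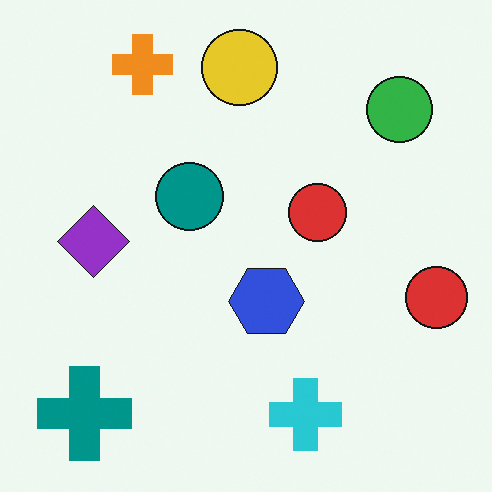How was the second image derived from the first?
It was transposed (reflected across the top-left ↔ bottom-right diagonal).

Shapes have swapped their row and column positions — what was in the top-right is now in the bottom-left — a diagonal reflection.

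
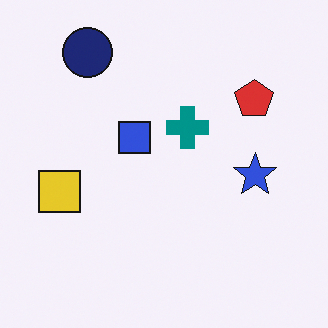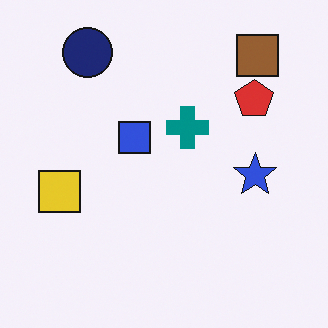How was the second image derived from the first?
The image was overlaid with an additional brown square.

A brown square appears in the second image that is absent from the first.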